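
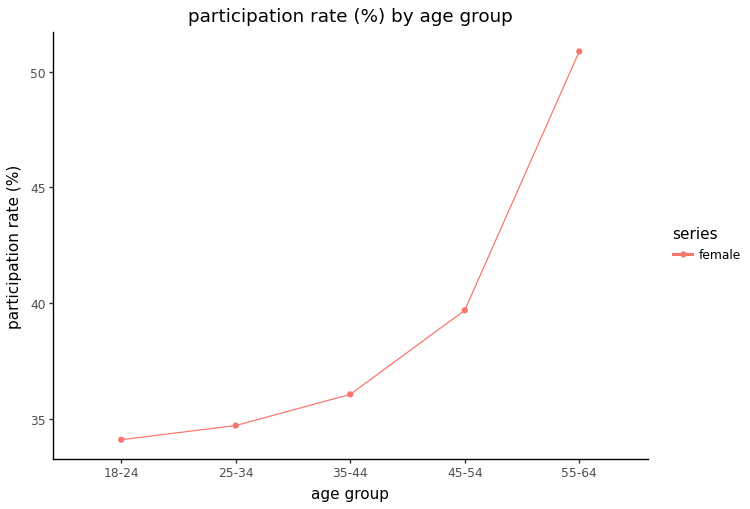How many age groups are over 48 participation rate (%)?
1

Above 48: 55-64.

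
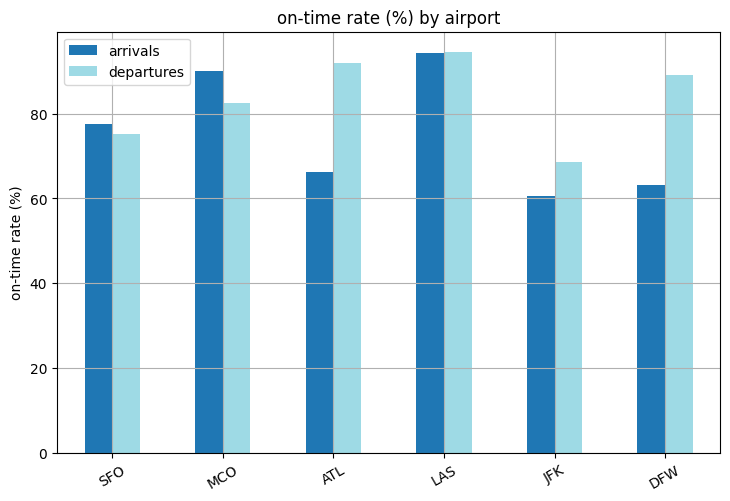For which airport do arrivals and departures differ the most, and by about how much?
DFW, ≈ 30 %

DFW: arrivals ≈ 60, departures ≈ 90 → gap ≈ 30. Next-largest (ATL) is only ≈ 20.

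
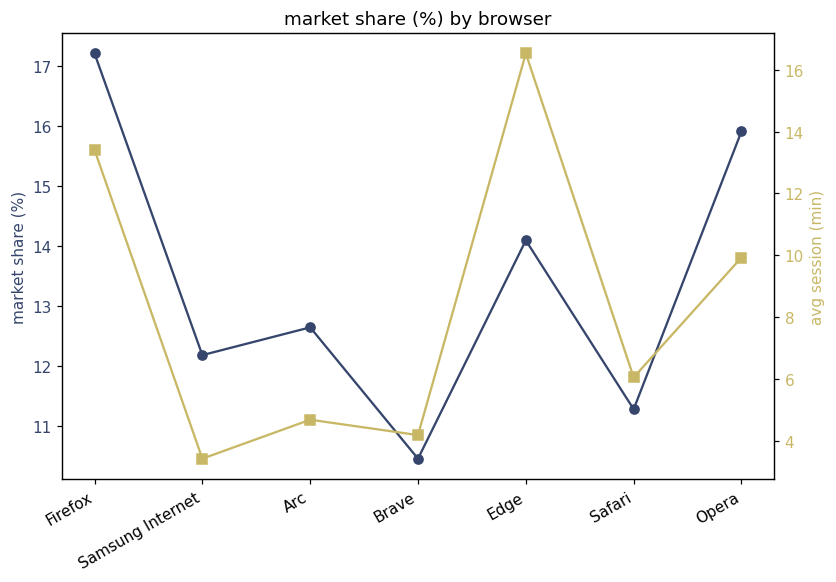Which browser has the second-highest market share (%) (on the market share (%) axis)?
Opera

Top 3 (on the market share (%) axis): Firefox ≈ 17, Opera ≈ 16, Edge ≈ 14.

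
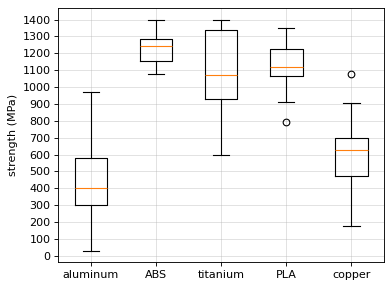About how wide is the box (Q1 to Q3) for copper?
Q3 ≈ 700, Q1 ≈ 500; IQR ≈ 200.

≈ 200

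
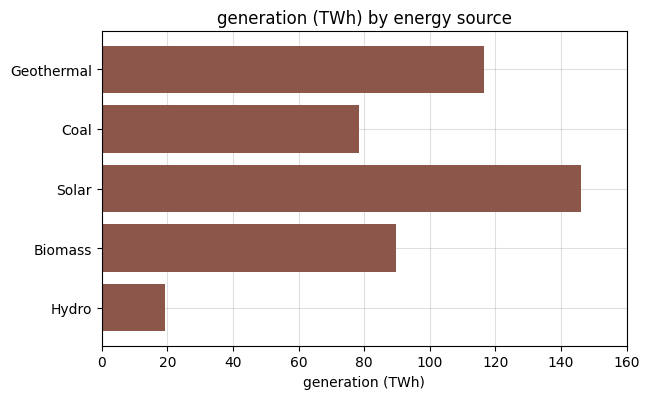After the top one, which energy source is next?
Top 3: Solar ≈ 140, Geothermal ≈ 120, Biomass ≈ 80.

Geothermal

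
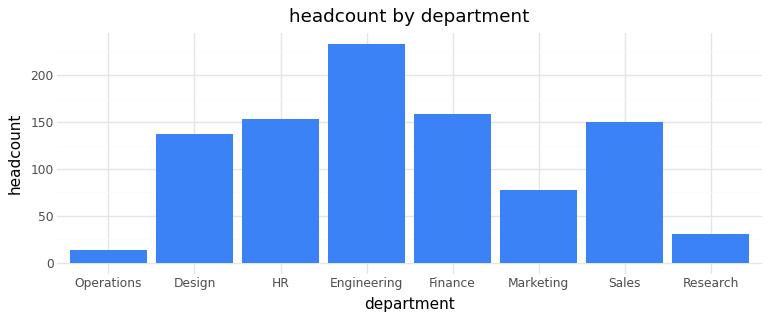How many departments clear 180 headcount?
1

Above 180: Engineering.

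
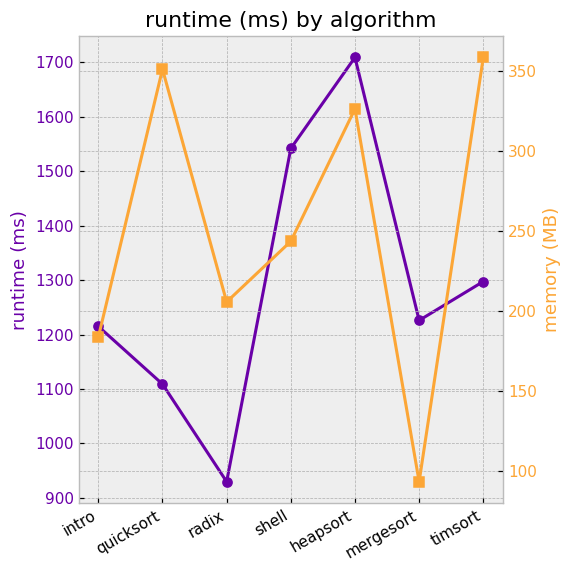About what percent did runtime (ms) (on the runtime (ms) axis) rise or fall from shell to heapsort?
shell ≈ 1500, heapsort ≈ 1700; (1700 − 1500) / 1500 ≈ +13.3%.

≈ +13.3%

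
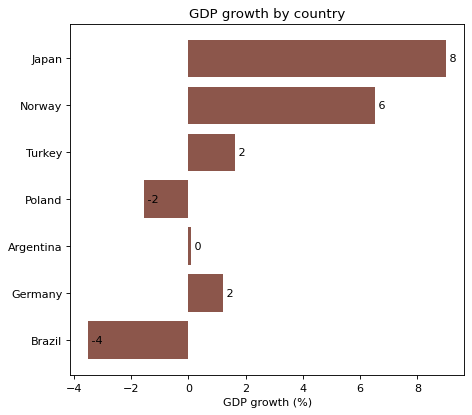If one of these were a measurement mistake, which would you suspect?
Japan

Japan ≈ 8; the rest sit between ≈ -4 and ≈ 6.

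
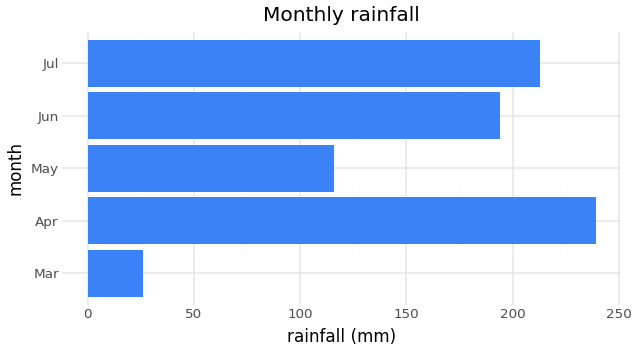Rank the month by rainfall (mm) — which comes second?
Jul

Top 3: Apr ≈ 240, Jul ≈ 220, Jun ≈ 200.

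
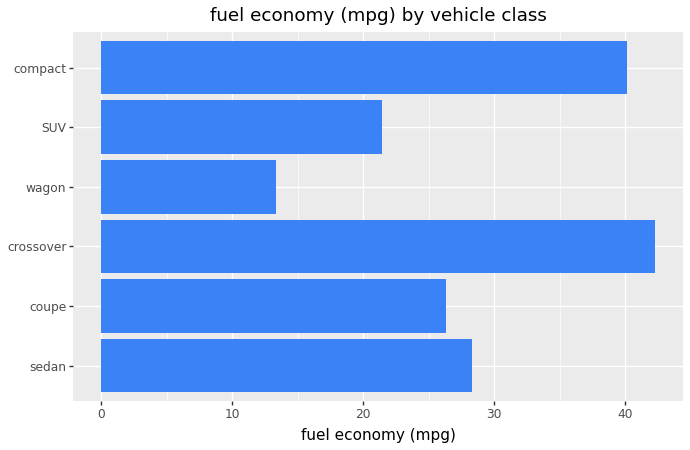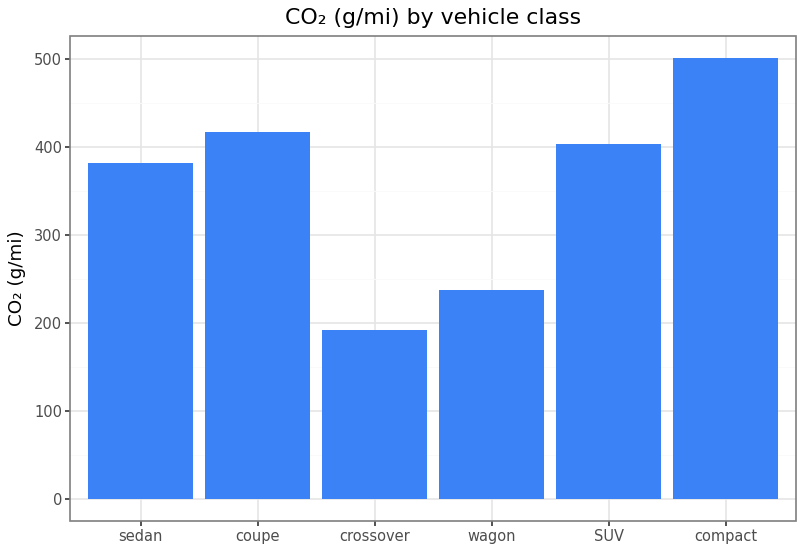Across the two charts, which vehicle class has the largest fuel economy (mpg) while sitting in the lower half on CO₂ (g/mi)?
Chart 2 median CO₂ (g/mi) ≈ 400; below-median vehicle classes: sedan, crossover, wagon. Among those, crossover has the highest fuel economy (mpg) (≈ 40).

crossover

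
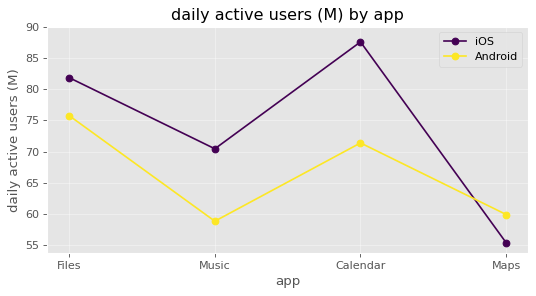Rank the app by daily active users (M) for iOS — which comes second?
Top 3 for iOS: Calendar ≈ 90, Files ≈ 80, Music ≈ 70.

Files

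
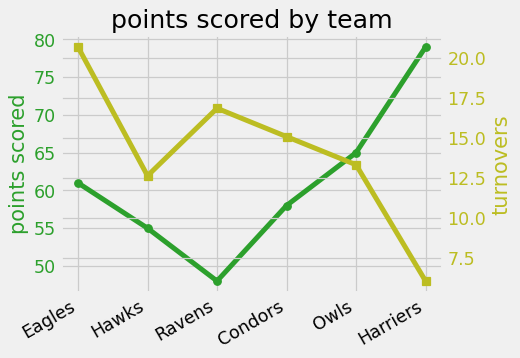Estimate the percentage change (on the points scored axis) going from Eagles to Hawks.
Eagles ≈ 60, Hawks ≈ 55; (55 − 60) / 60 ≈ -8.3%.

≈ -8.3%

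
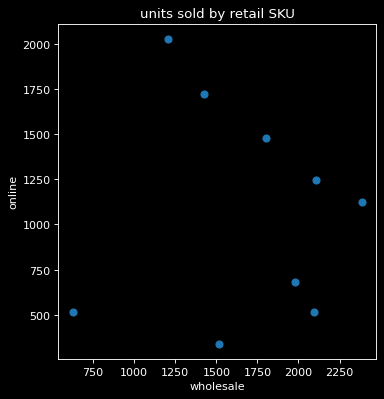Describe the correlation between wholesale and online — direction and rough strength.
no clear correlation

Points are roughly uncorrelated; weak (|r| ≈ 0.0).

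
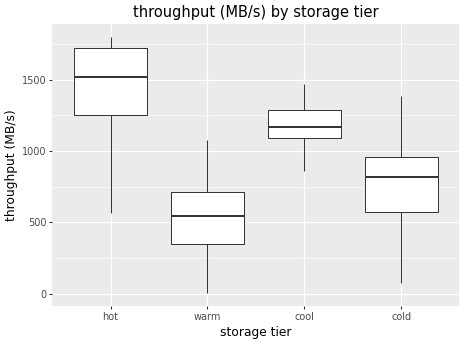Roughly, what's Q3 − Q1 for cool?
Q3 ≈ 1300, Q1 ≈ 1100; IQR ≈ 200.

≈ 200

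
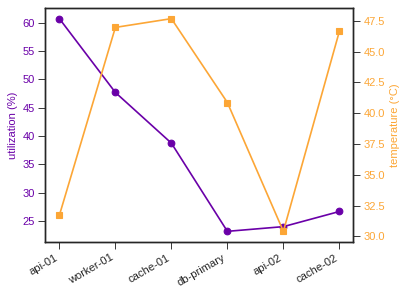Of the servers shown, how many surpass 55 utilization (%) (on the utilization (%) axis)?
Above 55: api-01.

1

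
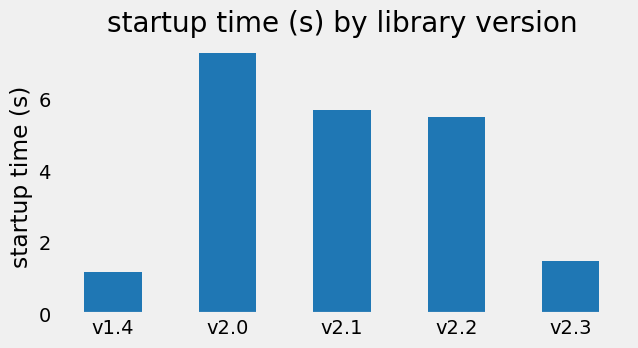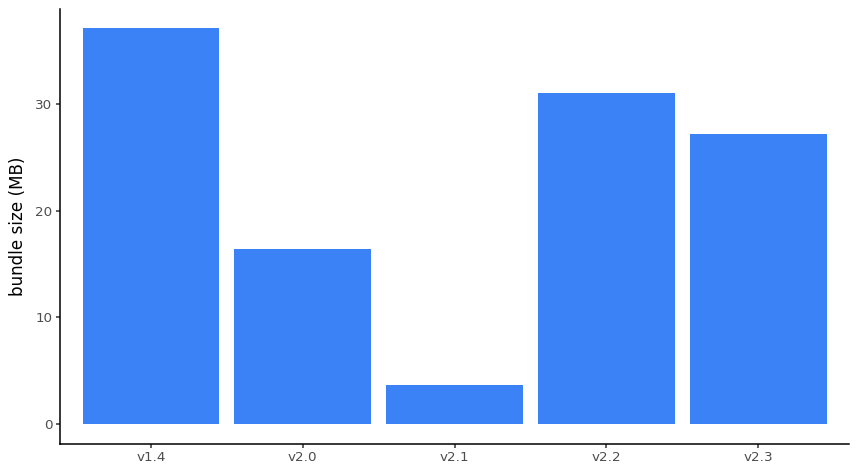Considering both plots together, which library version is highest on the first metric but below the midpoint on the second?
Chart 2 median bundle size (MB) ≈ 25; below-median library versions: v2.0, v2.1. Among those, v2.0 has the highest startup time (s) (≈ 7).

v2.0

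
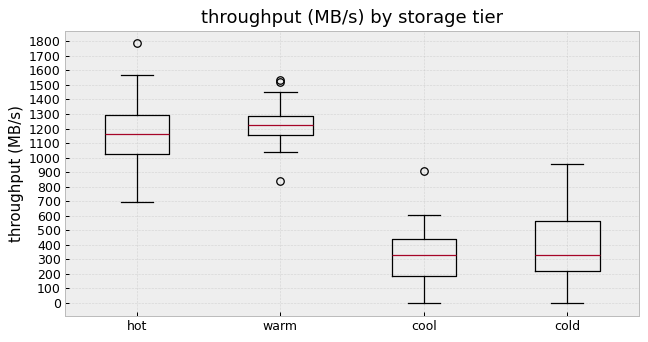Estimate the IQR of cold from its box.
Q3 ≈ 600, Q1 ≈ 200; IQR ≈ 400.

≈ 400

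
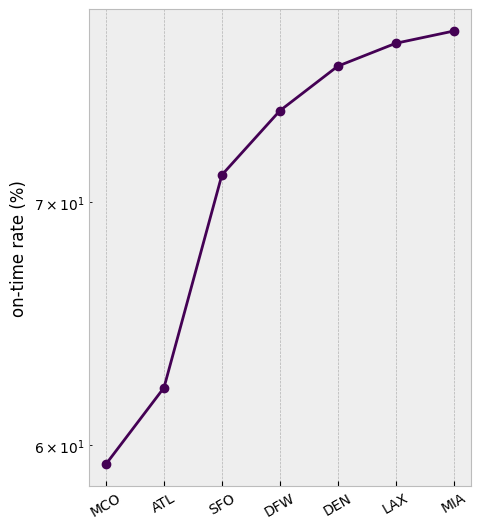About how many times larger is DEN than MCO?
≈ 1.27×

DEN ≈ 76, MCO ≈ 60; 76/60 ≈ 1.27.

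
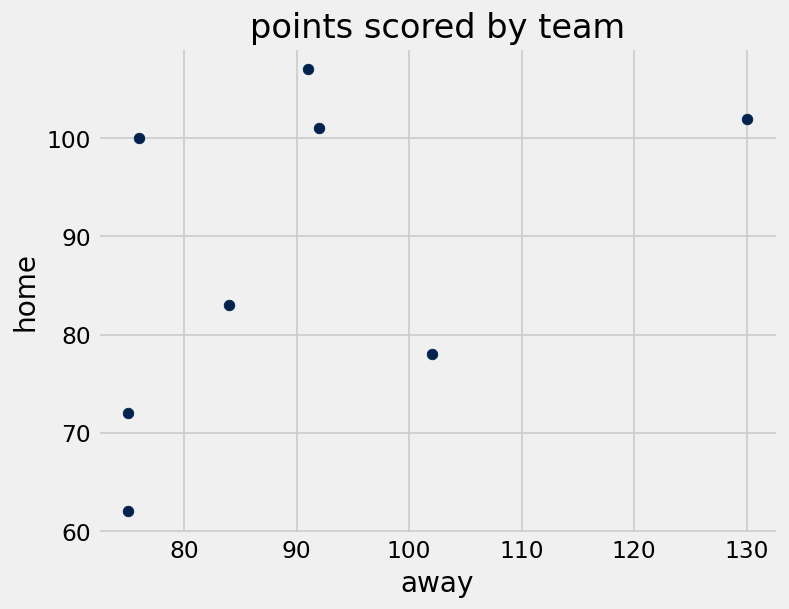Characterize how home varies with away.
positive, moderate

Points are positively correlated; moderate (|r| ≈ 0.5).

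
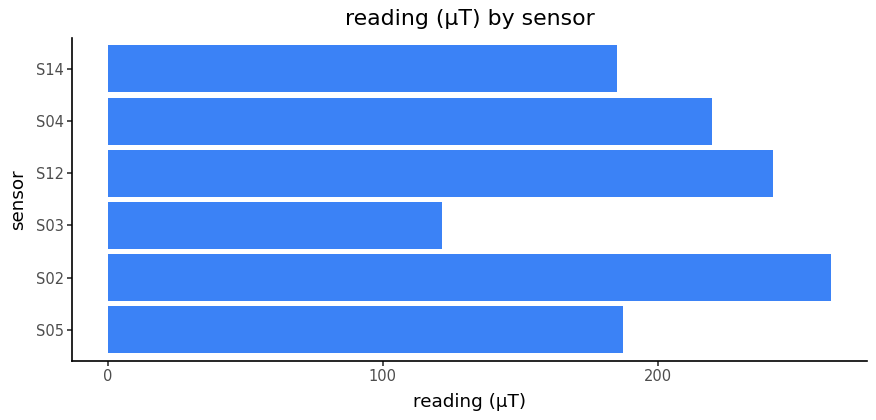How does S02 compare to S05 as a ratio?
S02 ≈ 275, S05 ≈ 175; 275/175 ≈ 1.57.

≈ 1.57×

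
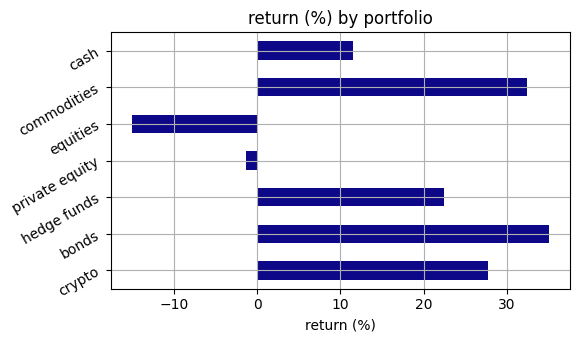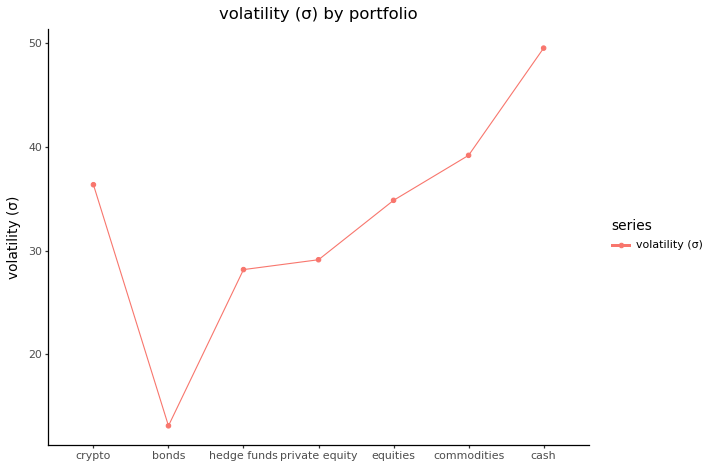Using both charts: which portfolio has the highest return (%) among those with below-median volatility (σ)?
bonds

Chart 2 median volatility (σ) ≈ 35; below-median portfolios: bonds, hedge funds, private equity. Among those, bonds has the highest return (%) (≈ 35).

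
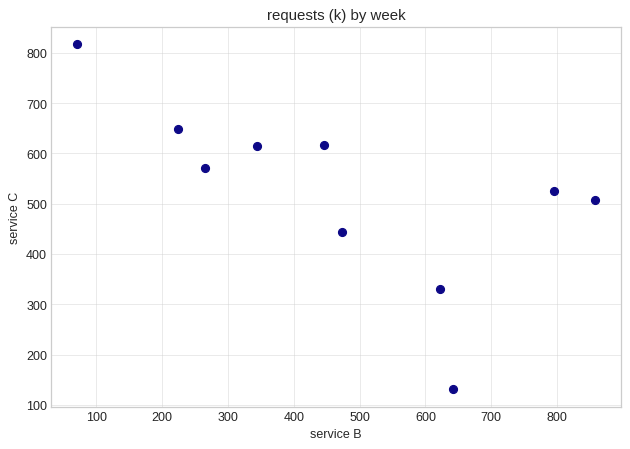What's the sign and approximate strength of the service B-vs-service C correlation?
negative, moderate

Points are negatively correlated; moderate (|r| ≈ 0.6).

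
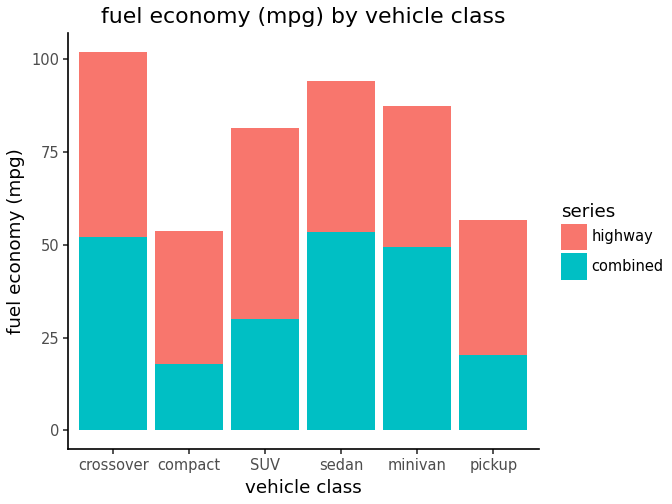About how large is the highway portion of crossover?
≈ 50

highway top ≈ 100, bottom ≈ 50; segment ≈ 50.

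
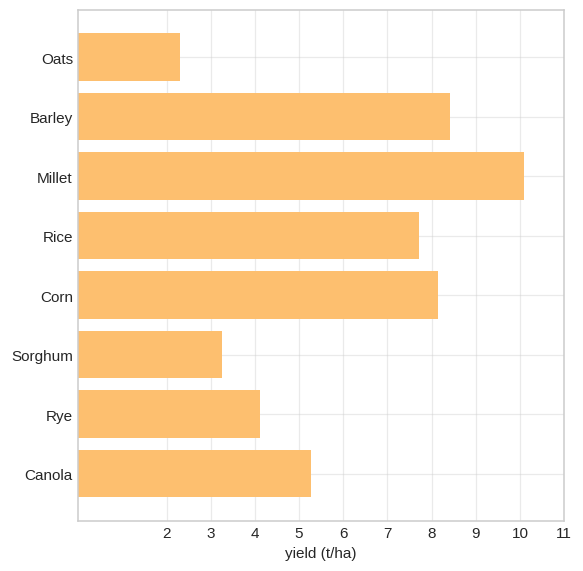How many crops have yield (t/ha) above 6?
Above 6: Barley, Millet, Rice, Corn.

4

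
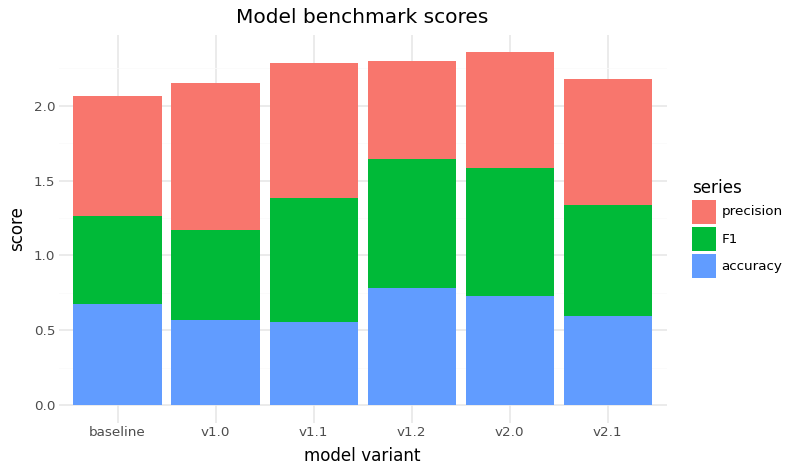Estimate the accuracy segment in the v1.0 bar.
accuracy top ≈ 0.6, bottom ≈ 0.0; segment ≈ 0.6.

≈ 0.6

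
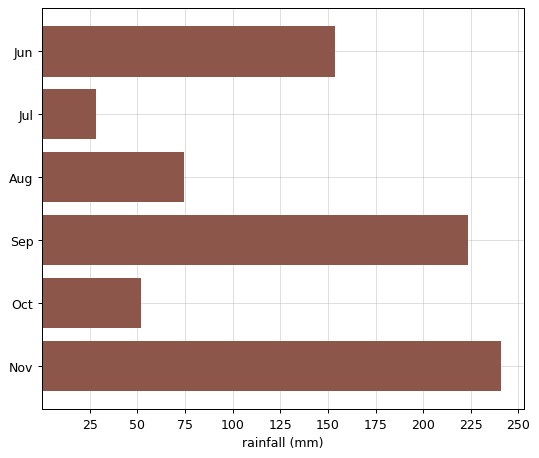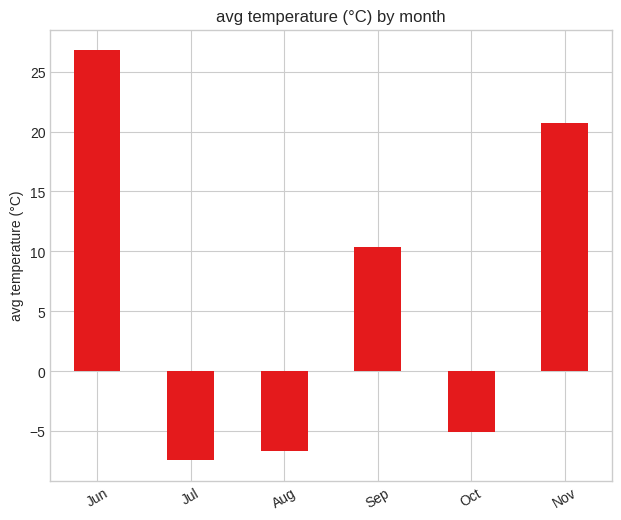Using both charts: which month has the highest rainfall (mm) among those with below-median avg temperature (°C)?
Aug

Chart 2 median avg temperature (°C) ≈ 5; below-median months: Jul, Aug, Oct. Among those, Aug has the highest rainfall (mm) (≈ 75).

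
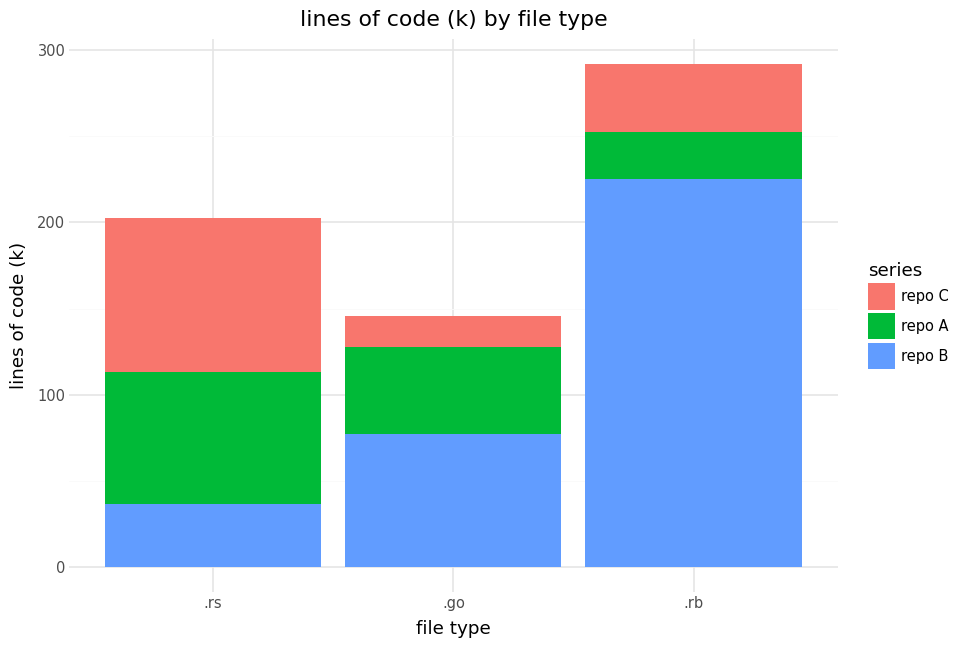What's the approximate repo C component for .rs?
repo C top ≈ 200, bottom ≈ 125; segment ≈ 75.

≈ 75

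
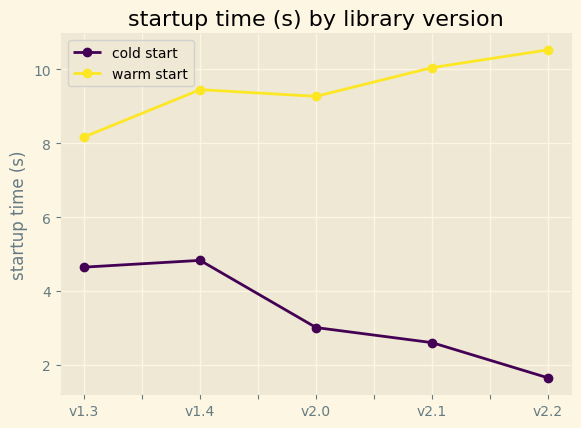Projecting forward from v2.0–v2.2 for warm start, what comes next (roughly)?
Last three: 9, 10, 11 → slope ≈ 1/step → next ≈ 12.

≈ 12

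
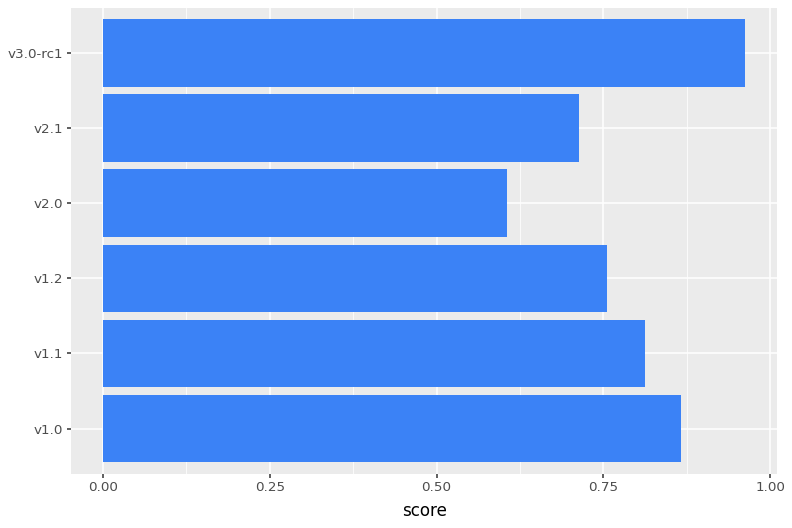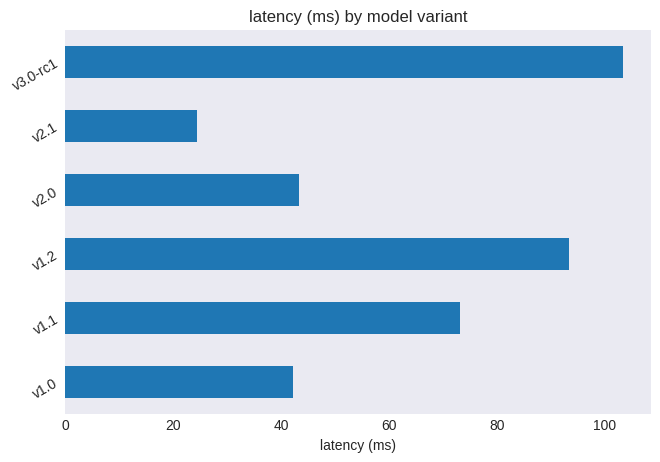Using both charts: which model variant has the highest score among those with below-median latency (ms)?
v1.0

Chart 2 median latency (ms) ≈ 60; below-median model variants: v1.0, v2.0, v2.1. Among those, v1.0 has the highest score (≈ 0.9).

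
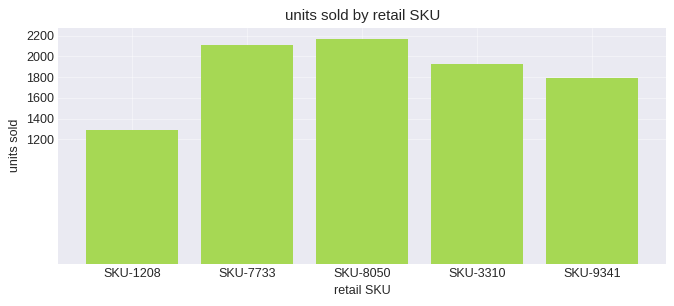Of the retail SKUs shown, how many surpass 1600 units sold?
4

Above 1600: SKU-7733, SKU-8050, SKU-3310, SKU-9341.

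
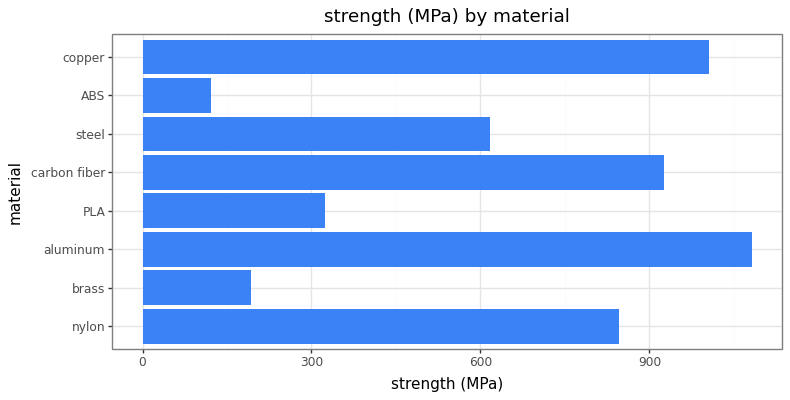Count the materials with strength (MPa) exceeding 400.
Above 400: nylon, aluminum, carbon fiber, steel, copper.

5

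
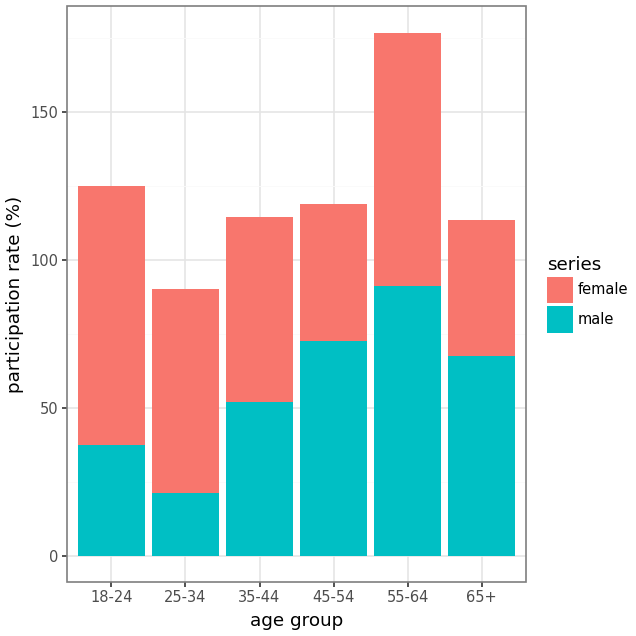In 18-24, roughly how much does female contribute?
≈ 80

female top ≈ 120, bottom ≈ 40; segment ≈ 80.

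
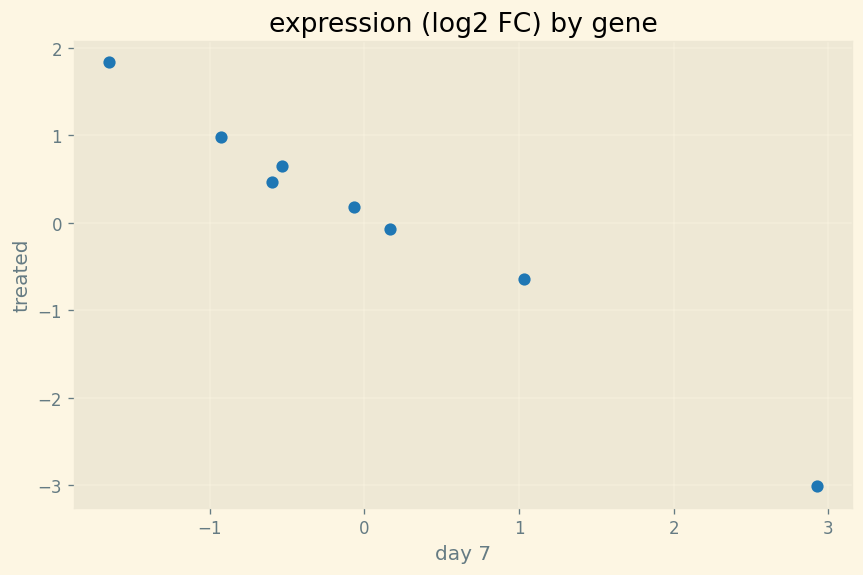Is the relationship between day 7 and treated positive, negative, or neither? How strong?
negative, strong

Points are negatively correlated; strong (|r| ≈ 1.0).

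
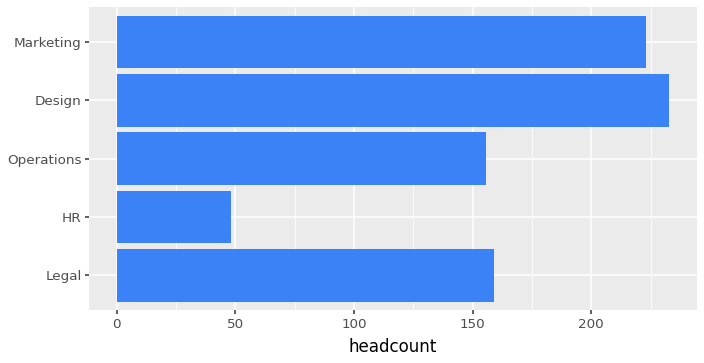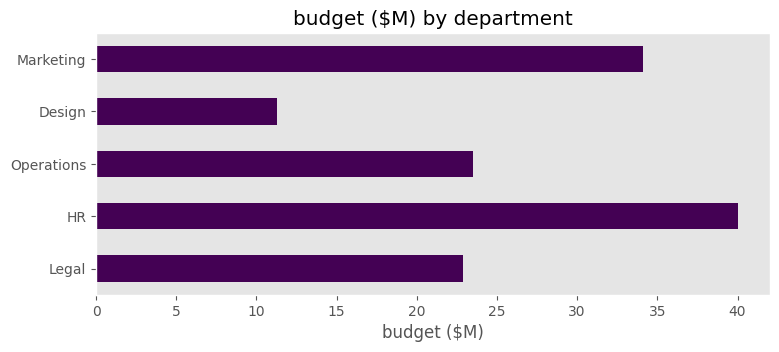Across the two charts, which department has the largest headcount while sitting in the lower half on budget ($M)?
Design

Chart 2 median budget ($M) ≈ 25; below-median departments: Legal, Design. Among those, Design has the highest headcount (≈ 225).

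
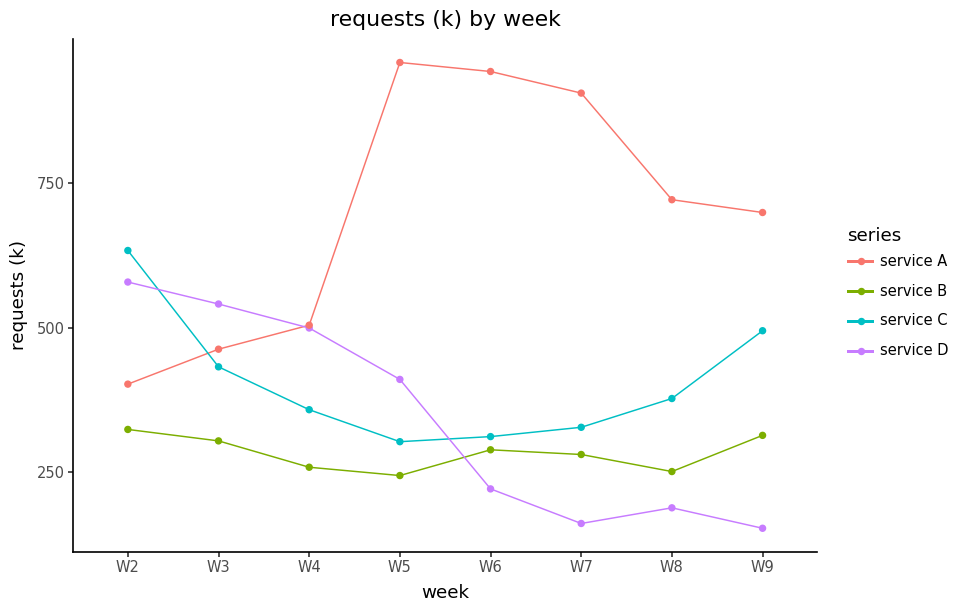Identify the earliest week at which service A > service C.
W2: service A ≈ 400 vs service C ≈ 600 (not yet); W3: service A ≈ 500 vs service C ≈ 400 (first crossover).

W3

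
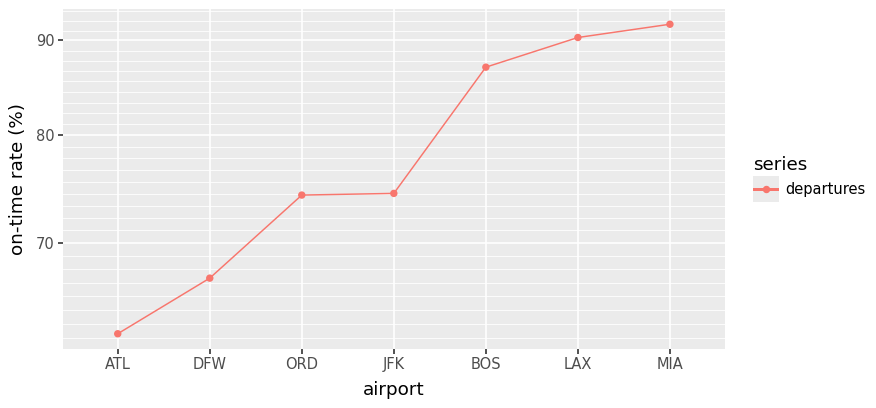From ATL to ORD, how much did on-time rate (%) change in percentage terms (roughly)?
ATL ≈ 65, ORD ≈ 75; (75 − 65) / 65 ≈ +15.4%.

≈ +15.4%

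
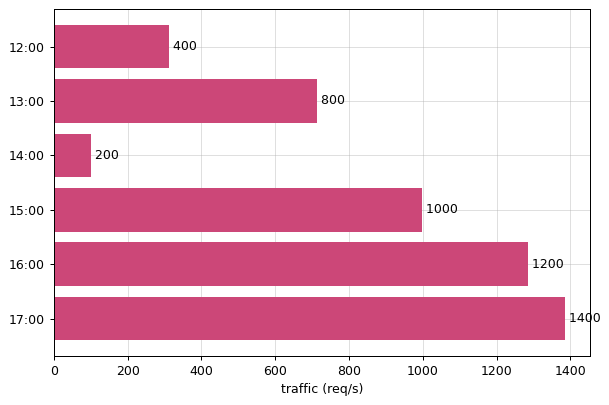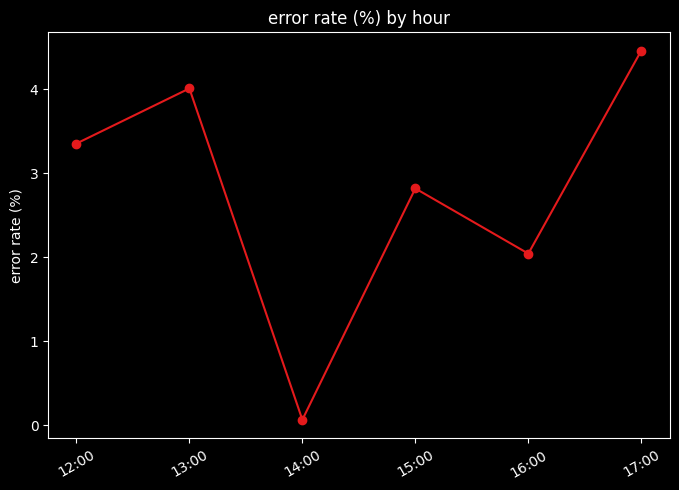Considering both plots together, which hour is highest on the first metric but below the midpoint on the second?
16:00

Chart 2 median error rate (%) ≈ 3; below-median hours: 14:00, 15:00, 16:00. Among those, 16:00 has the highest traffic (req/s) (≈ 1200).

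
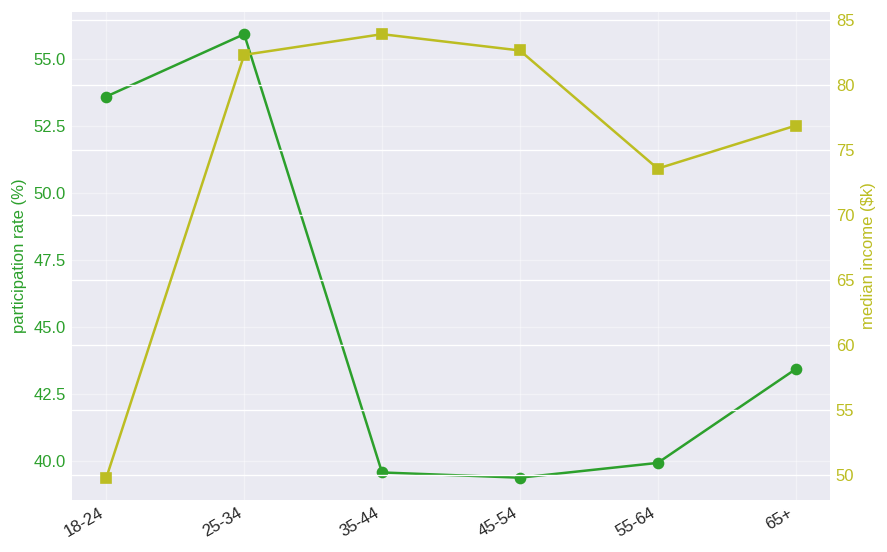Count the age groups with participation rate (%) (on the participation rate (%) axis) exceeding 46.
2

Above 46: 18-24, 25-34.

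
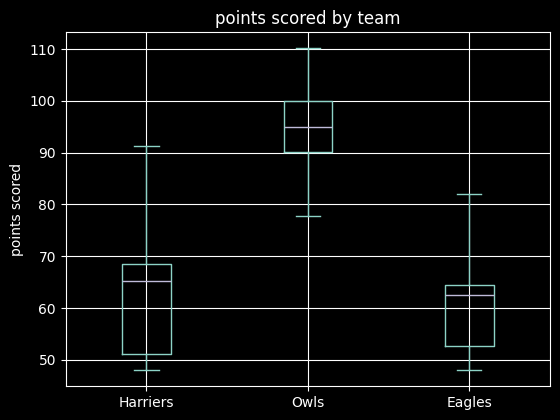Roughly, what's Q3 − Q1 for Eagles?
≈ 10

Q3 ≈ 65, Q1 ≈ 55; IQR ≈ 10.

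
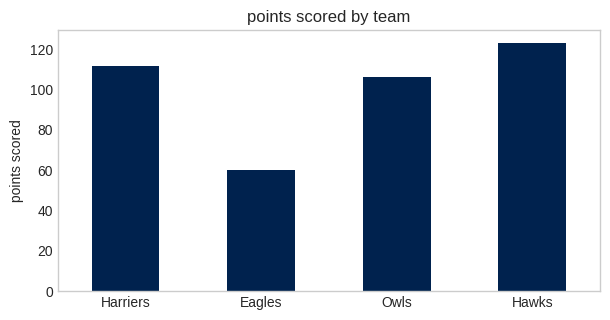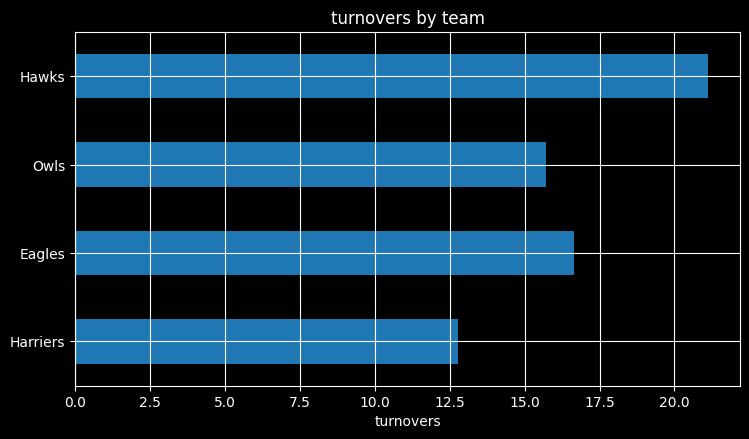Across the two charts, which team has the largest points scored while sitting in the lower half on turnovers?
Harriers

Chart 2 median turnovers ≈ 16; below-median teams: Harriers, Owls. Among those, Harriers has the highest points scored (≈ 120).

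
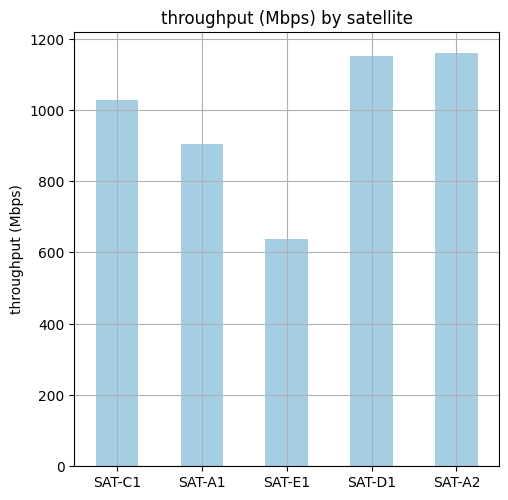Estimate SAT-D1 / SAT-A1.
≈ 1.33×

SAT-D1 ≈ 1200, SAT-A1 ≈ 900; 1200/900 ≈ 1.33.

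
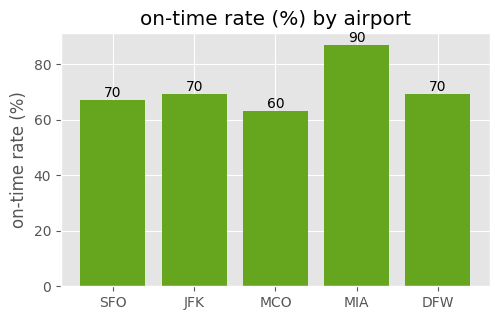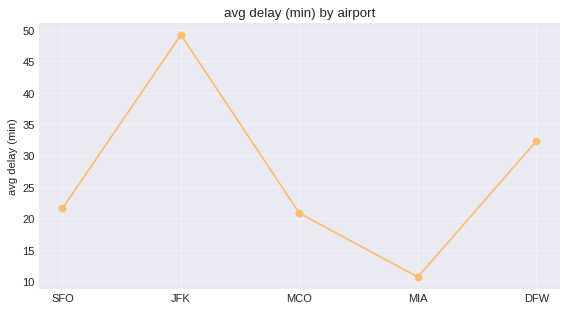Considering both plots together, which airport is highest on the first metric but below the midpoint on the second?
MIA

Chart 2 median avg delay (min) ≈ 20; below-median airports: MCO, MIA. Among those, MIA has the highest on-time rate (%) (≈ 90).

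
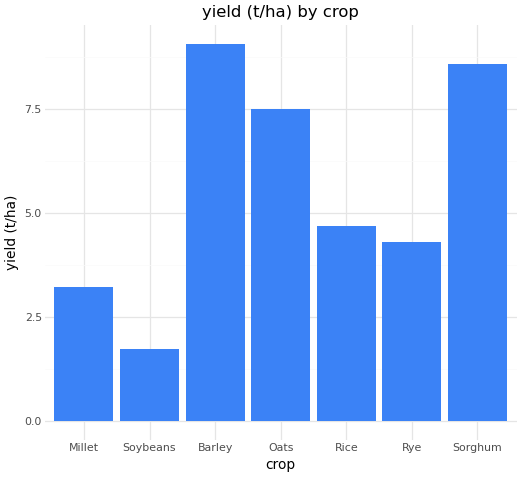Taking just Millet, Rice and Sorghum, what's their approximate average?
≈ 6

(3 + 5 + 9) / 3 ≈ 6.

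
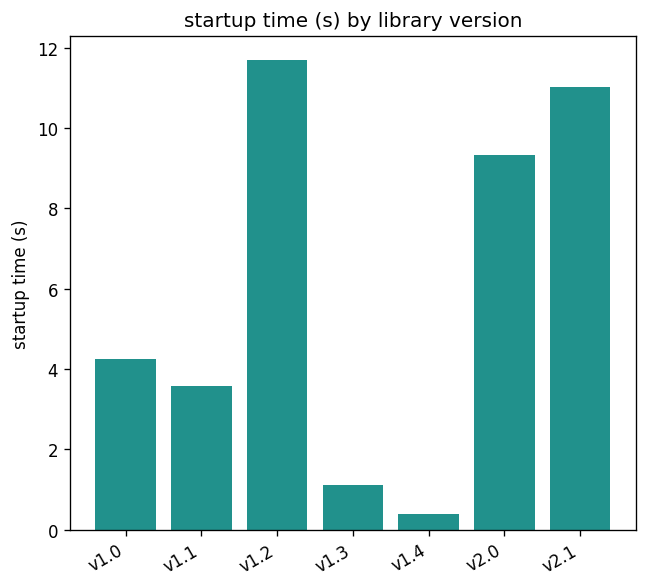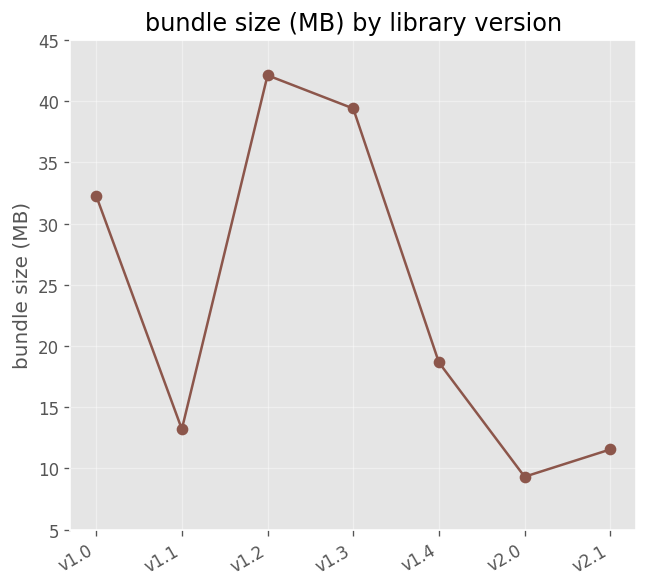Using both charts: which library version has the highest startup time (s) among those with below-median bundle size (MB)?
v2.1

Chart 2 median bundle size (MB) ≈ 20; below-median library versions: v1.1, v2.0, v2.1. Among those, v2.1 has the highest startup time (s) (≈ 12).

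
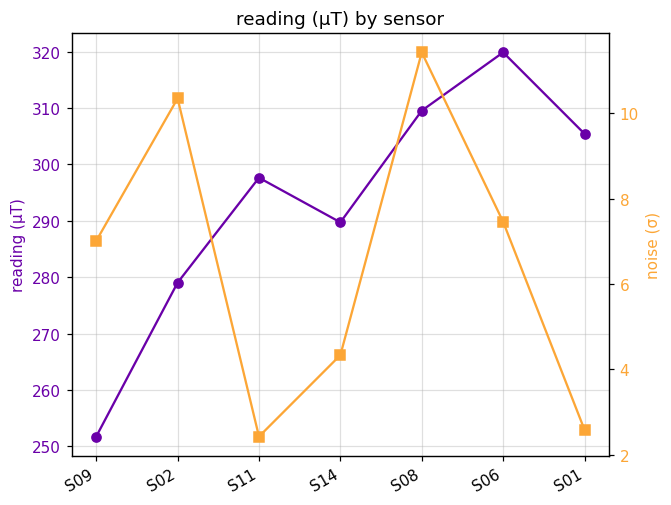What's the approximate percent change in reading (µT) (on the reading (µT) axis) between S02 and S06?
≈ +14.3%

S02 ≈ 280, S06 ≈ 320; (320 − 280) / 280 ≈ +14.3%.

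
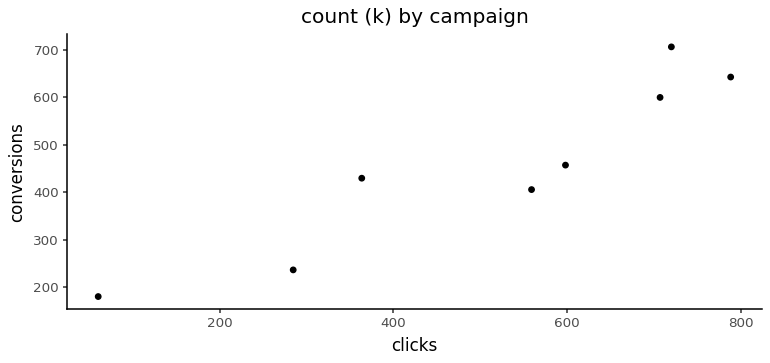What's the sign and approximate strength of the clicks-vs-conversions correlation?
positive, strong

Points are positively correlated; strong (|r| ≈ 0.9).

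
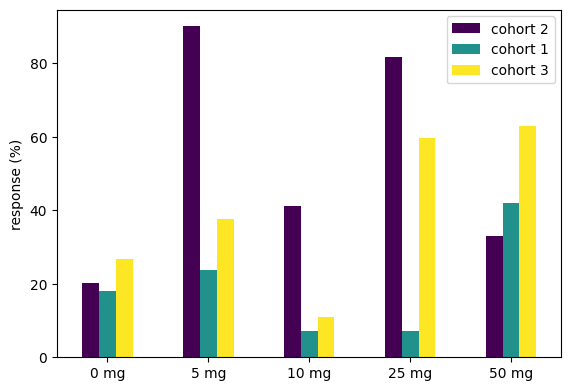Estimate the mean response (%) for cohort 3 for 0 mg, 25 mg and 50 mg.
(30 + 60 + 60) / 3 ≈ 50.

≈ 50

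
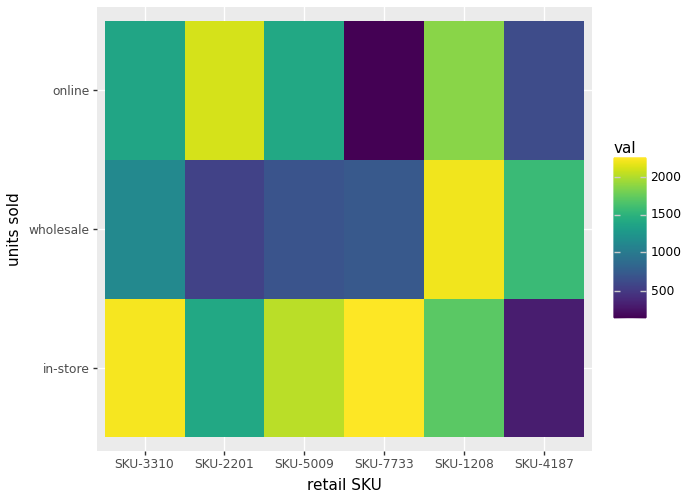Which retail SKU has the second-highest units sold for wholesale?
Top 3 for wholesale: SKU-1208 ≈ 2200, SKU-4187 ≈ 1600, SKU-3310 ≈ 1200.

SKU-4187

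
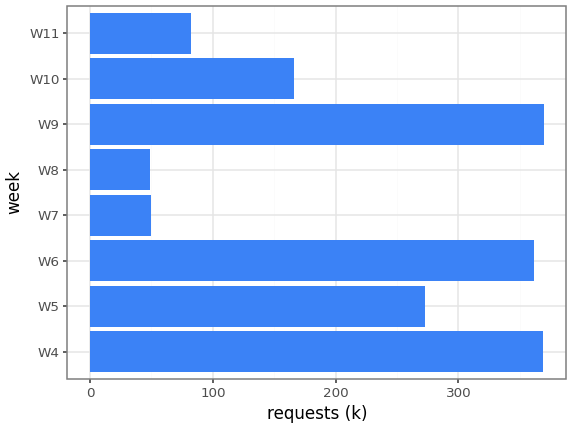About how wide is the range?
≈ 300

Max W9 ≈ 350, min W8 ≈ 50; range ≈ 300.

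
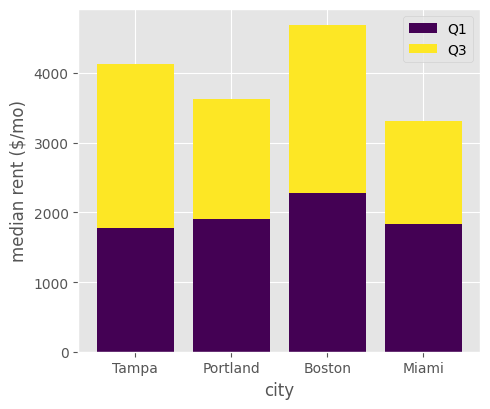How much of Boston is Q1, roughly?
≈ 2500

Q1 top ≈ 2500, bottom ≈ 0; segment ≈ 2500.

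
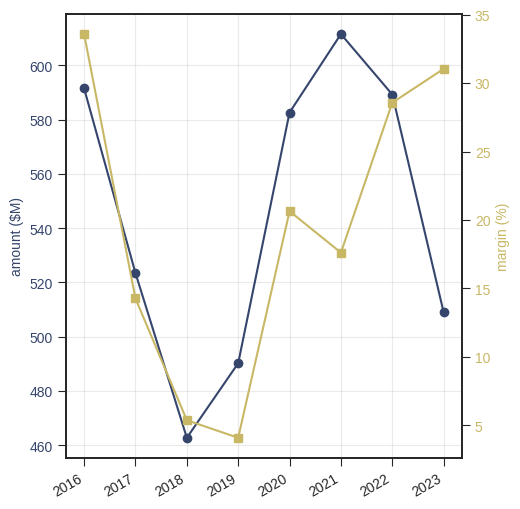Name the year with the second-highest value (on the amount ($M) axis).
2016

Top 3 (on the amount ($M) axis): 2021 ≈ 620, 2016 ≈ 600, 2022 ≈ 580.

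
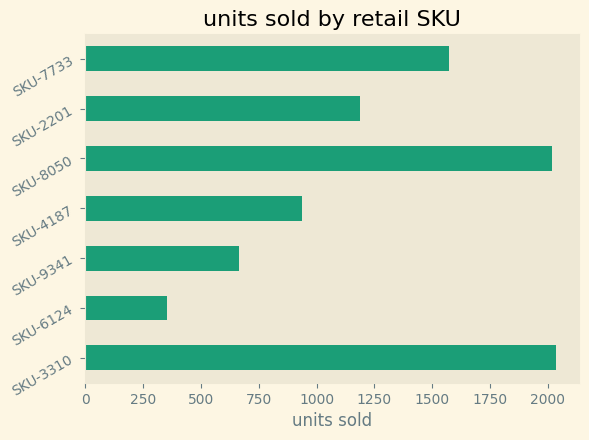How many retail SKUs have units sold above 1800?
Above 1800: SKU-3310, SKU-8050.

2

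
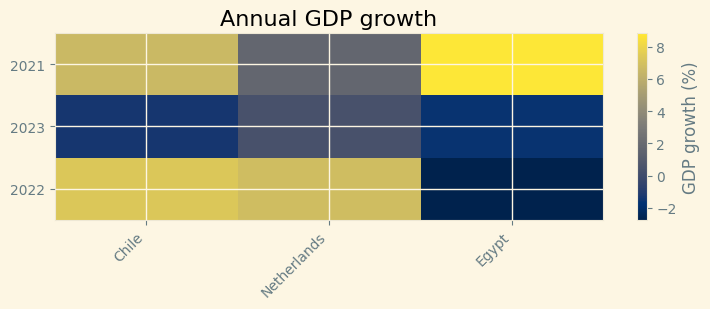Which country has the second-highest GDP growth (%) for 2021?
Chile

Top 3 for 2021: Egypt ≈ 9, Chile ≈ 7, Netherlands ≈ 2.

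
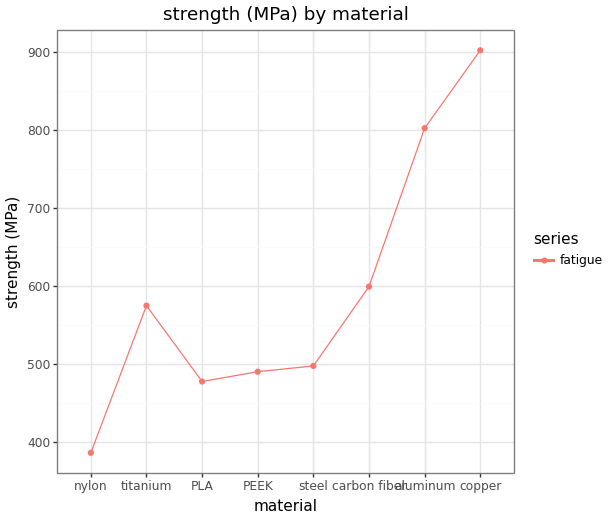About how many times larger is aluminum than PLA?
aluminum ≈ 800, PLA ≈ 500; 800/500 ≈ 1.6.

≈ 1.6×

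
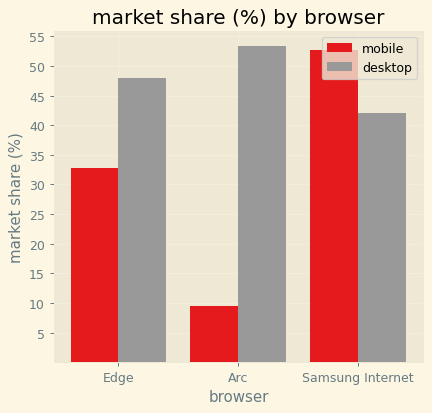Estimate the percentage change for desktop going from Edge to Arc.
≈ +10%

Edge ≈ 50, Arc ≈ 55; (55 − 50) / 50 ≈ +10%.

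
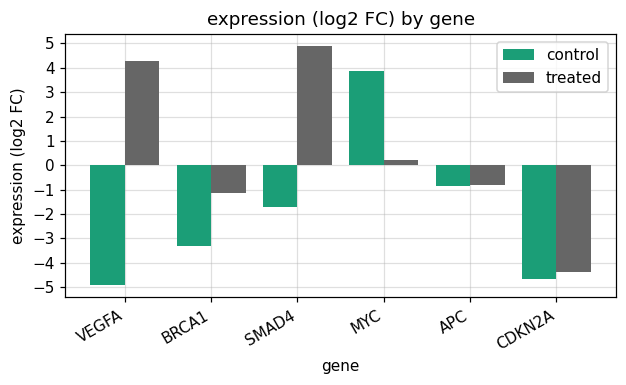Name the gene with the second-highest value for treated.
Top 3 for treated: SMAD4 ≈ 5, VEGFA ≈ 4, MYC ≈ 0.

VEGFA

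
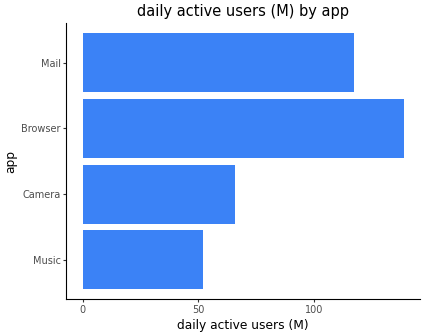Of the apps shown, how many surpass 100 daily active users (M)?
Above 100: Browser, Mail.

2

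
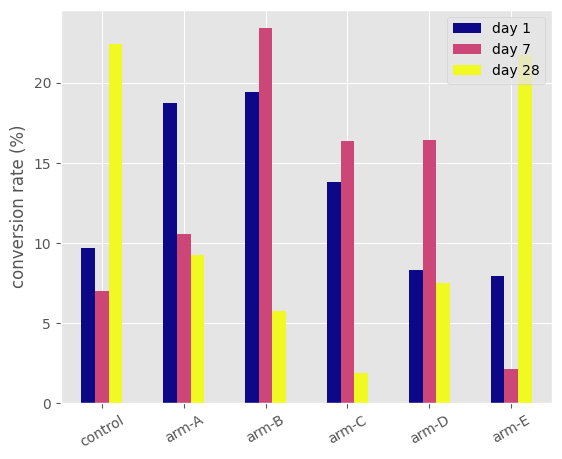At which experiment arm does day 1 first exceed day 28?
arm-A

control: day 1 ≈ 10 vs day 28 ≈ 22 (not yet); arm-A: day 1 ≈ 18 vs day 28 ≈ 10 (first crossover).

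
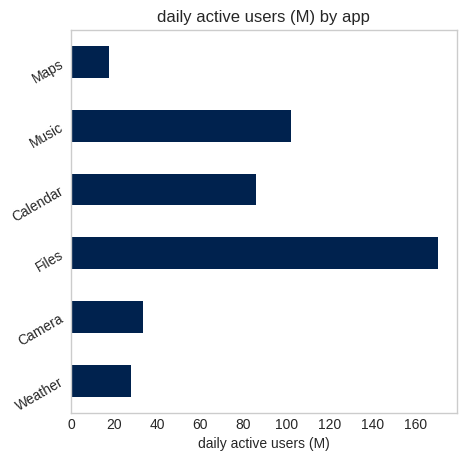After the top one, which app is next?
Music

Top 3: Files ≈ 180, Music ≈ 100, Calendar ≈ 80.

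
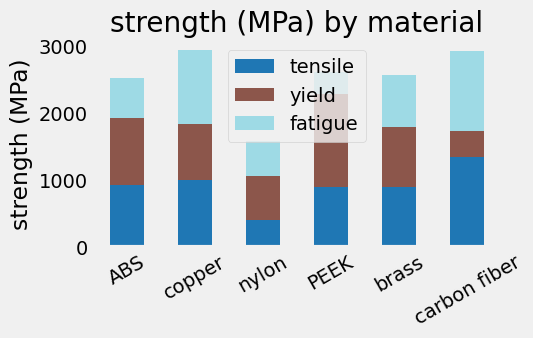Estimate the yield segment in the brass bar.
yield top ≈ 2000, bottom ≈ 1000; segment ≈ 1000.

≈ 1000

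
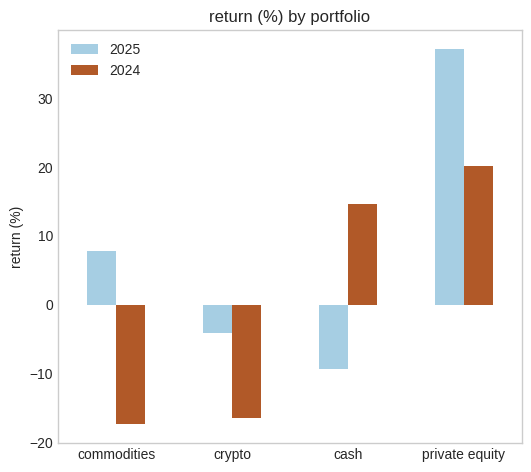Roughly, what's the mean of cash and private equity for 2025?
≈ 12

(-10 + 35) / 2 ≈ 12.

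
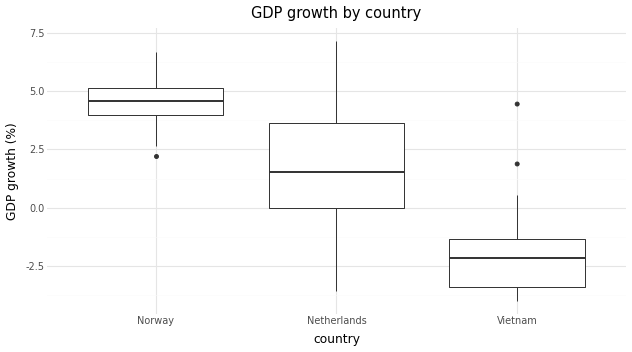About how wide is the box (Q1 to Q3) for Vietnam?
≈ 2

Q3 ≈ -1, Q1 ≈ -3; IQR ≈ 2.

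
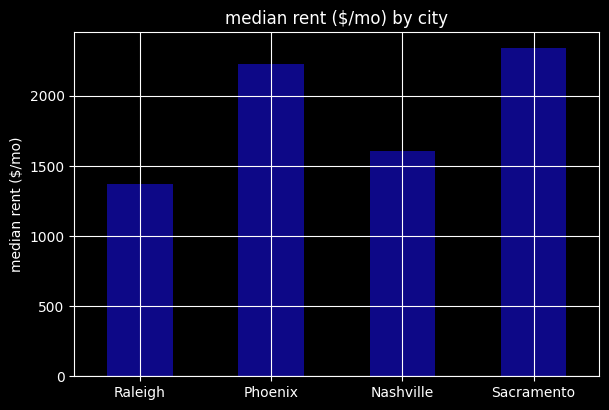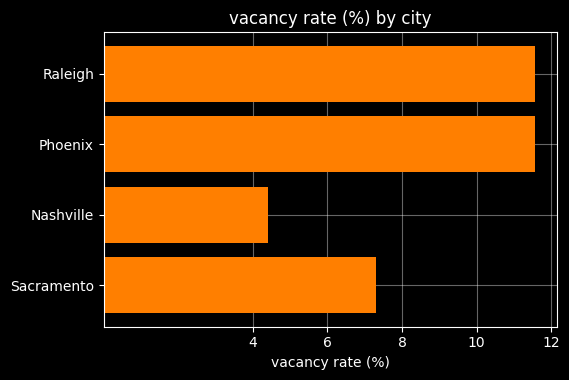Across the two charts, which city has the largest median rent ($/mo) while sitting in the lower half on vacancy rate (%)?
Sacramento

Chart 2 median vacancy rate (%) ≈ 10; below-median cities: Nashville, Sacramento. Among those, Sacramento has the highest median rent ($/mo) (≈ 2500).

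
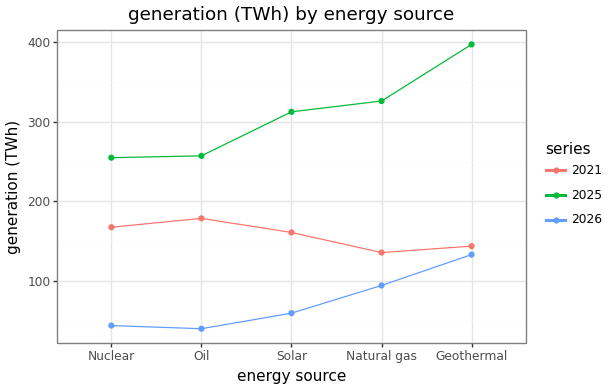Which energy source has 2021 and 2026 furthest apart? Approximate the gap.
Oil: 2021 ≈ 200, 2026 ≈ 50 → gap ≈ 150. Next-largest (Nuclear) is only ≈ 100.

Oil, ≈ 150 TWh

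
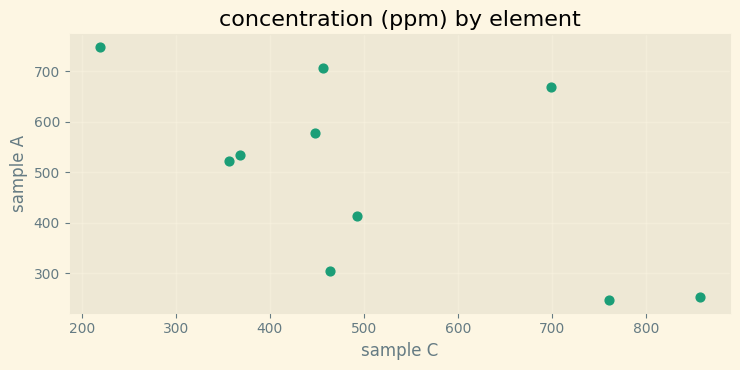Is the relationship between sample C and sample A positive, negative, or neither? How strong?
Points are negatively correlated; moderate (|r| ≈ 0.6).

negative, moderate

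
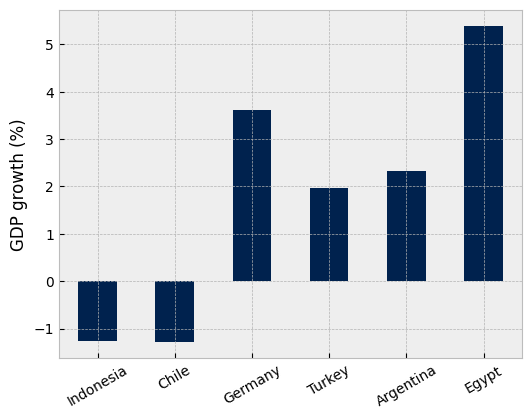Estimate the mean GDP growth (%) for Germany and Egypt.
≈ 4

(4 + 5) / 2 ≈ 4.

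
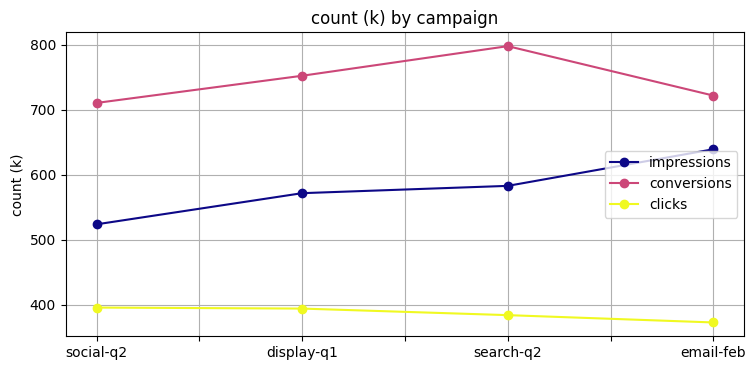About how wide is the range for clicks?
≈ 50

Max social-q2 ≈ 400, min email-feb ≈ 350; range ≈ 50.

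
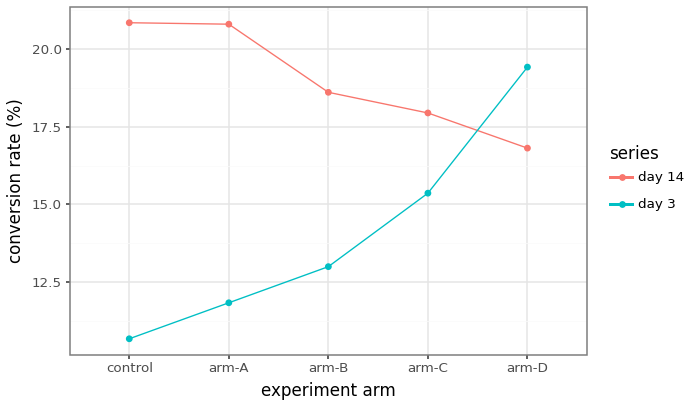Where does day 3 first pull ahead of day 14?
arm-D

arm-C: day 3 ≈ 15 vs day 14 ≈ 18 (not yet); arm-D: day 3 ≈ 19 vs day 14 ≈ 17 (first crossover).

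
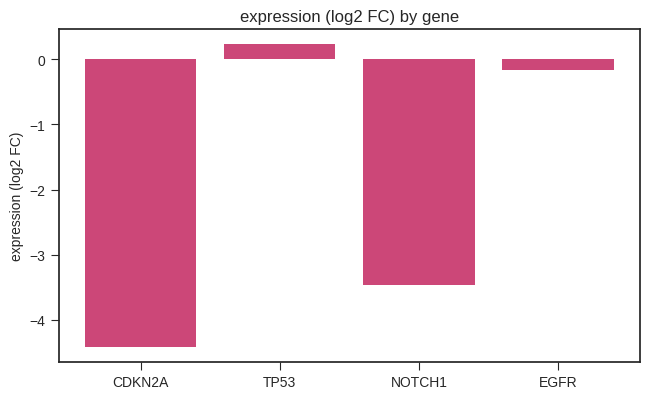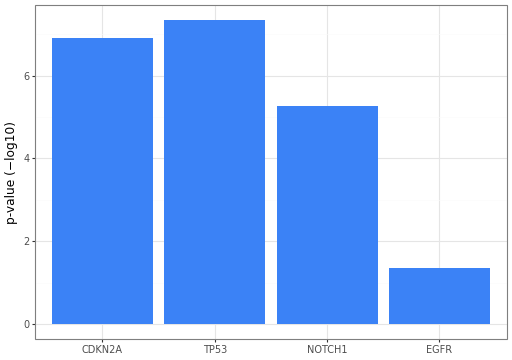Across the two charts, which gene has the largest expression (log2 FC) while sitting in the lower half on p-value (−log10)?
Chart 2 median p-value (−log10) ≈ 6; below-median genes: NOTCH1, EGFR. Among those, EGFR has the highest expression (log2 FC) (≈ -0.15).

EGFR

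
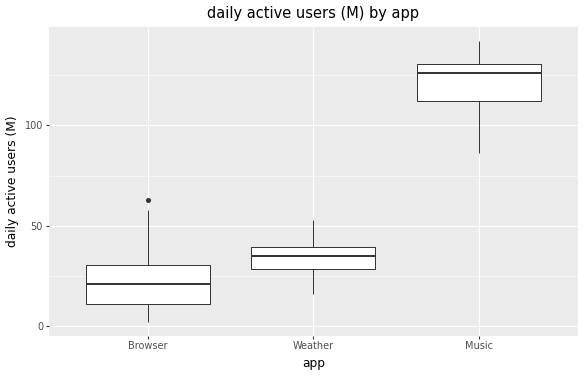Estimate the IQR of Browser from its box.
≈ 20

Q3 ≈ 30, Q1 ≈ 10; IQR ≈ 20.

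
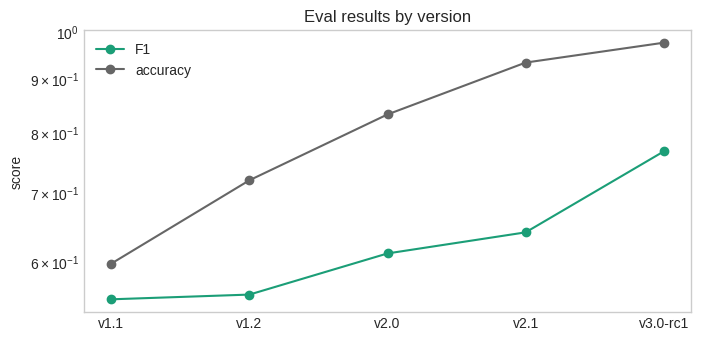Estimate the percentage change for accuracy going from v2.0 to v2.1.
≈ +11.8%

v2.0 ≈ 0.85, v2.1 ≈ 0.95; (0.95 − 0.85) / 0.85 ≈ +11.8%.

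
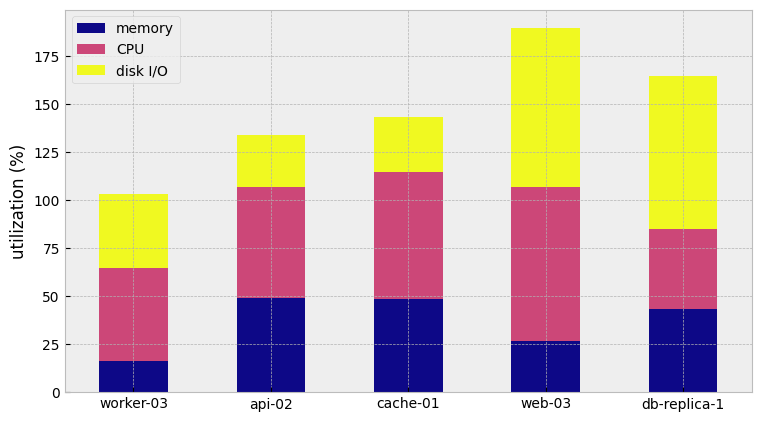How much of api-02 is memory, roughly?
memory top ≈ 40, bottom ≈ 0; segment ≈ 40.

≈ 40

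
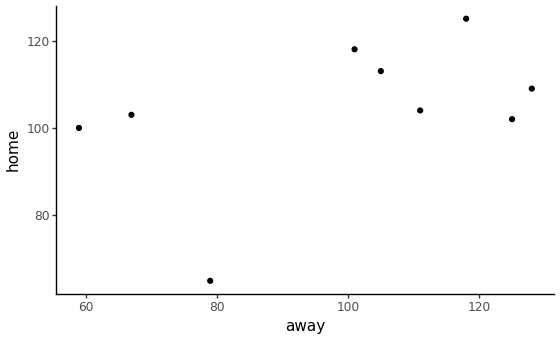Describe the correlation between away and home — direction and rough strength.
positive, moderate

Points are positively correlated; moderate (|r| ≈ 0.5).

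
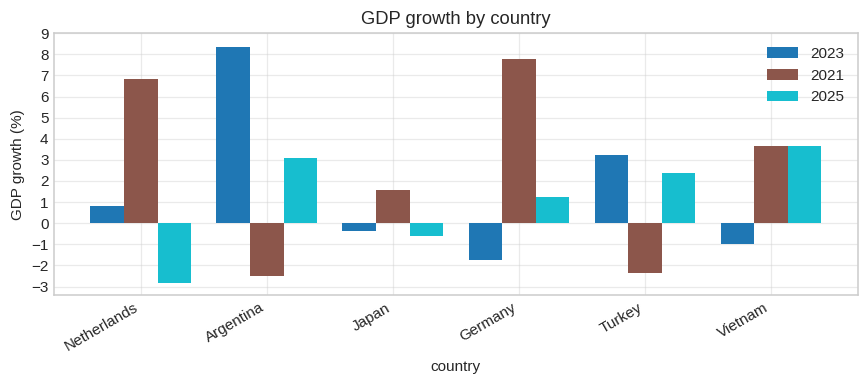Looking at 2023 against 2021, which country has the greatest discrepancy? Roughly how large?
Argentina: 2023 ≈ 8, 2021 ≈ -3 → gap ≈ 11. Next-largest (Germany) is only ≈ 10.

Argentina, ≈ 11 %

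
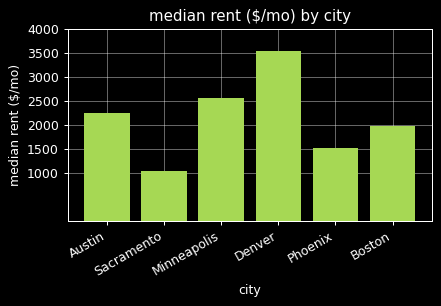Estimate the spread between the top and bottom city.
Max Denver ≈ 3500, min Sacramento ≈ 1000; range ≈ 2500.

≈ 2500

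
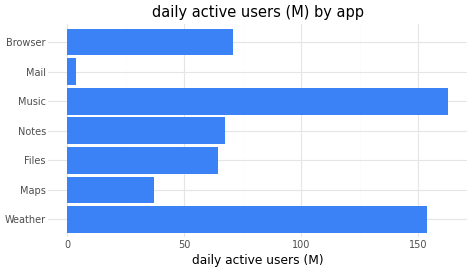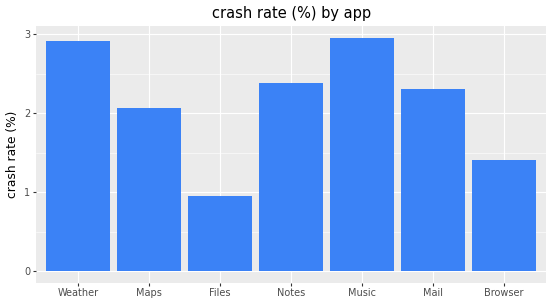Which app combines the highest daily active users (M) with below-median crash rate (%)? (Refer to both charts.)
Browser

Chart 2 median crash rate (%) ≈ 2.5; below-median apps: Maps, Files, Browser. Among those, Browser has the highest daily active users (M) (≈ 80).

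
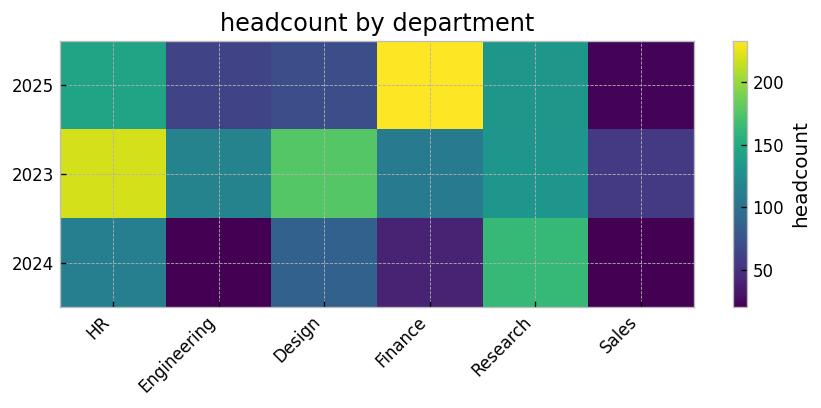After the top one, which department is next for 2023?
Top 3 for 2023: HR ≈ 220, Design ≈ 180, Research ≈ 140.

Design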